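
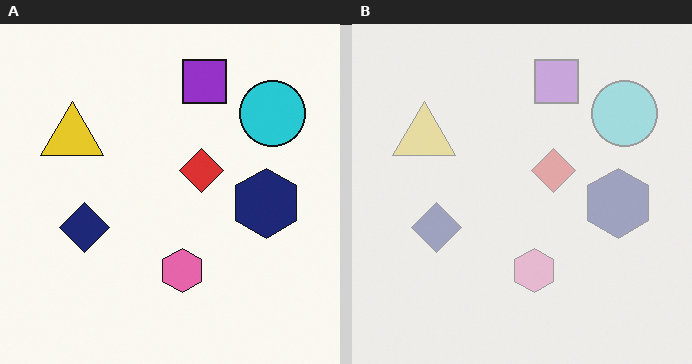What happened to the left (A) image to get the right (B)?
Given much lower contrast.

Tones are pushed toward mid-grey across the whole image — a global contrast change.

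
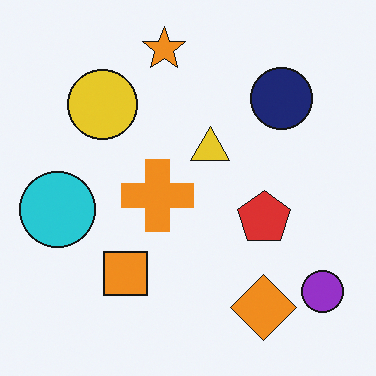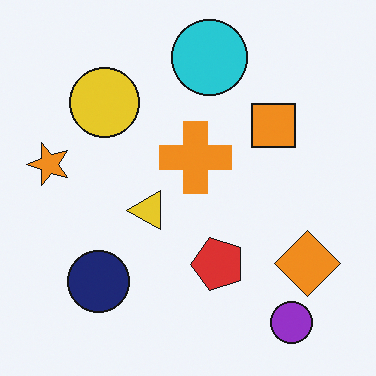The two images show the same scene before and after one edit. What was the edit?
Transposed (reflected across the top-left ↔ bottom-right diagonal).

Shapes have swapped their row and column positions — what was in the top-right is now in the bottom-left — a diagonal reflection.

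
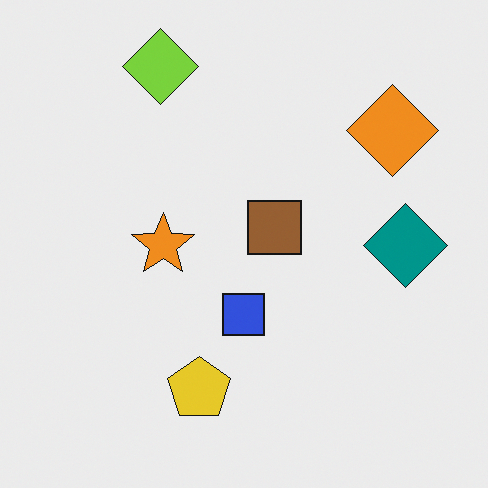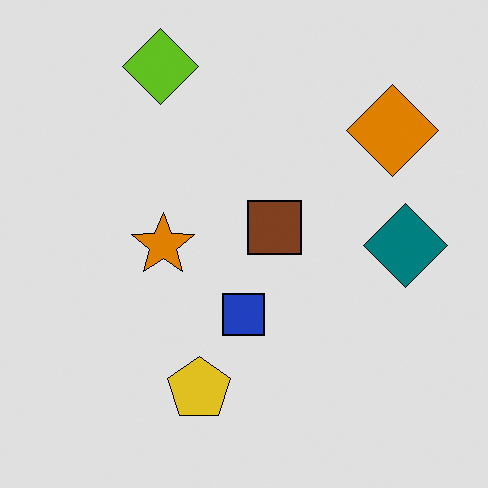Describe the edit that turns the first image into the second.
The image was moderately posterized.

Each flat color has snapped to a coarser quantized level — most visibly, the near-white background has dropped to a flat grey.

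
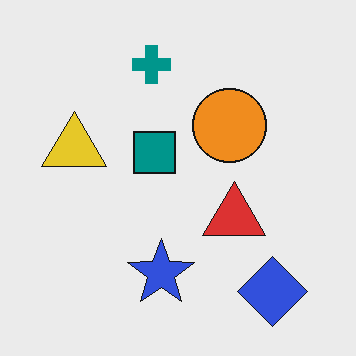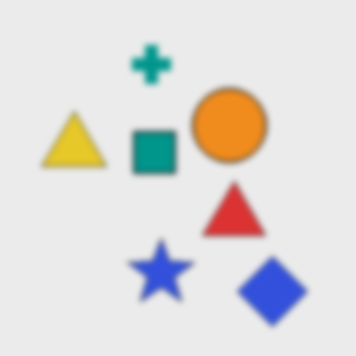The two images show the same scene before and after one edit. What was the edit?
The second image is the first moderately blurred.

Shape edges and outlines are uniformly softened across the whole image.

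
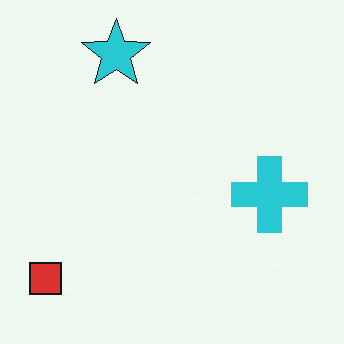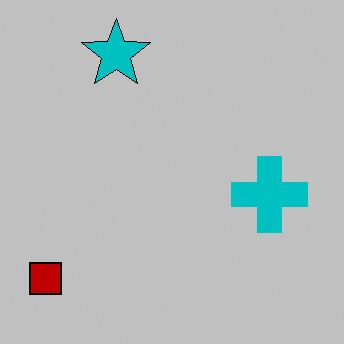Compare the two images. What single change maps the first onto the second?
Heavily posterized to just a handful of flat colors.

Each flat color has snapped to a coarser quantized level — most visibly, the near-white background has dropped to a flat grey.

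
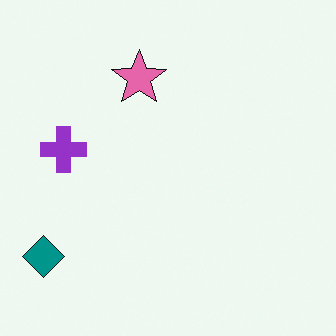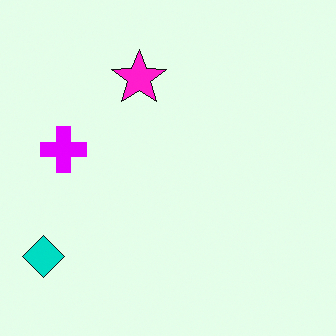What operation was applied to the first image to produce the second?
Heavily oversaturated.

All colors are more vivid — a global saturation change.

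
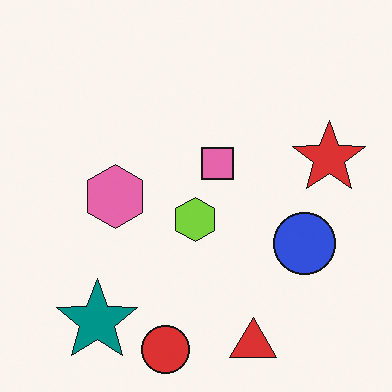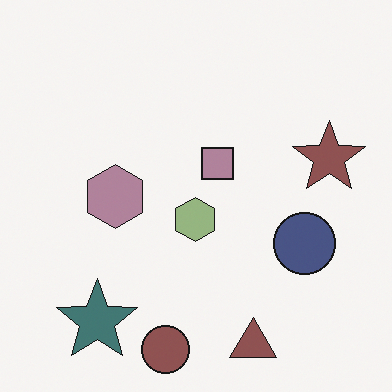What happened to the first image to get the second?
It was made much more muted (saturation change).

All colors are more muted and greyish — a global saturation change.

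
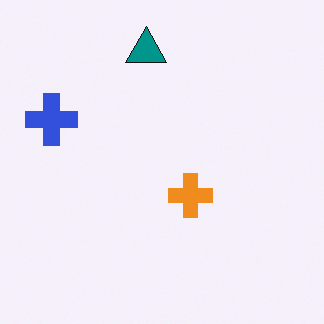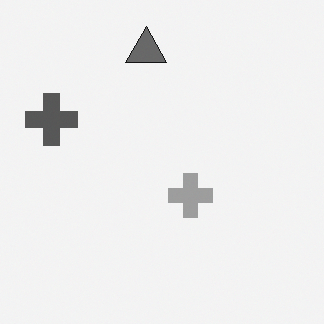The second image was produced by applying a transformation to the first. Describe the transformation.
Converted to grayscale.

All color is removed — every shape is now a shade of grey.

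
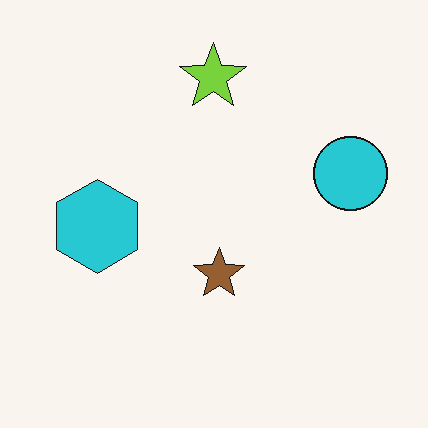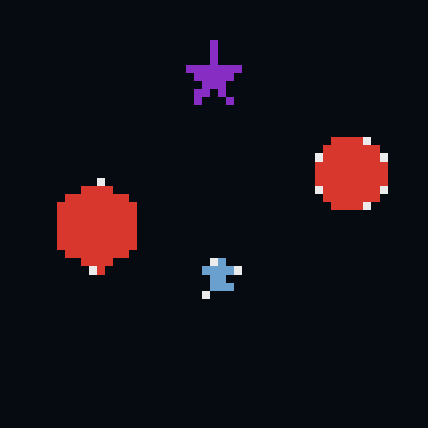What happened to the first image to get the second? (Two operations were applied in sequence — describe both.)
The image was color-inverted (negative), then pixelated into visible square blocks.

The light background has become dark and every shape's color is its complement — a photographic negative. Shapes are reduced to large square blocks; fine edges and outlines are lost — a downscale-then-upscale (mosaic) effect.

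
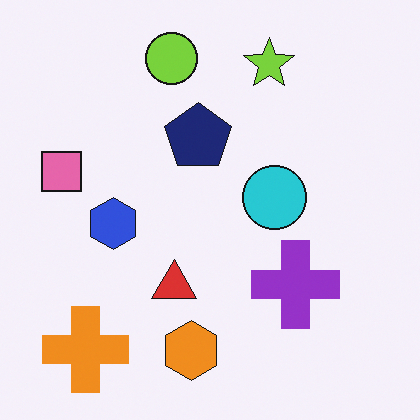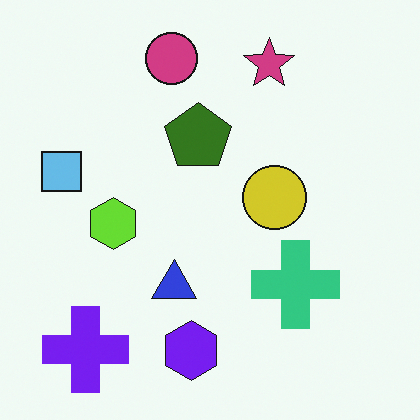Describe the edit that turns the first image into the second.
The image was hue-shifted by a large amount.

Every shape's color has rotated by the same amount around the hue wheel — a uniform hue shift.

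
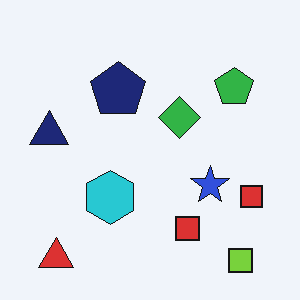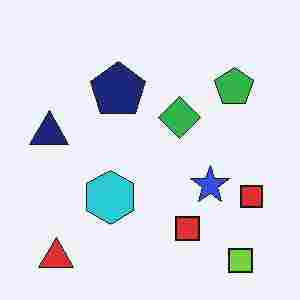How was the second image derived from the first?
The second image is the first degraded with heavy JPEG compression.

Blocky 8×8 compression artifacts appear around shape edges and the flat background shows ringing — characteristic JPEG degradation.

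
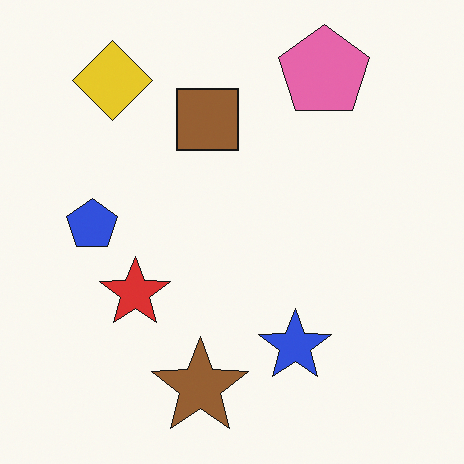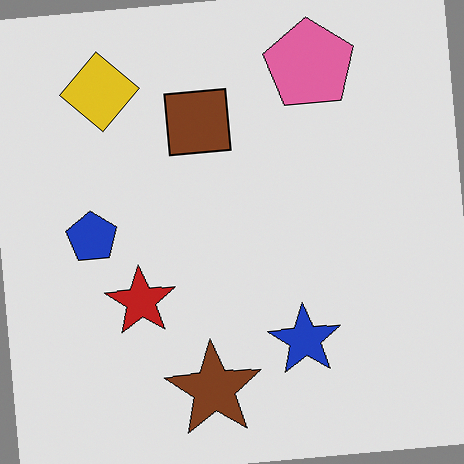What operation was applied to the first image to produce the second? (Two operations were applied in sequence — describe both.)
The transformation is: posterized to a reduced palette, then rotated counter-clockwise by a few degrees.

Each flat color has snapped to a coarser quantized level — most visibly, the near-white background has dropped to a flat grey. Every shape is tilted by the same angle and the image corners show triangular fill wedges — a whole-image rotation by a non-right angle.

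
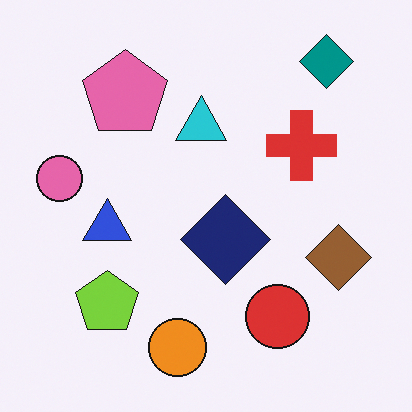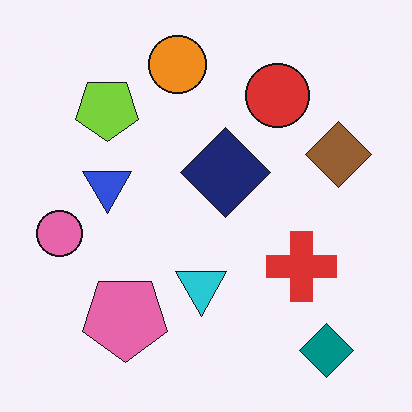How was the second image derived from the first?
The transformation is: flipped vertically (top ↔ bottom).

The teal diamond is in the top-right of the first image and the bottom-right of the second — shapes on opposite sides of the horizontal midline have swapped in a mirror flip.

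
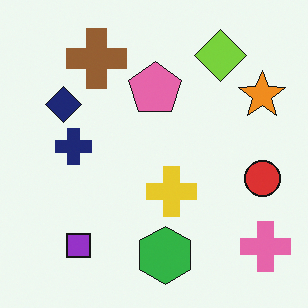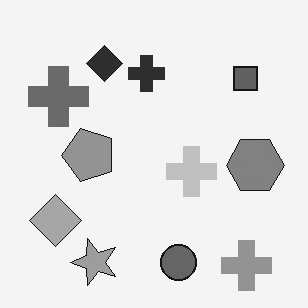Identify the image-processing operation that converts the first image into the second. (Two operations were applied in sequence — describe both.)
It was converted to grayscale, then transposed (reflected across the top-left ↔ bottom-right diagonal).

All color is removed — every shape is now a shade of grey. Shapes have swapped their row and column positions — what was in the top-right is now in the bottom-left — a diagonal reflection.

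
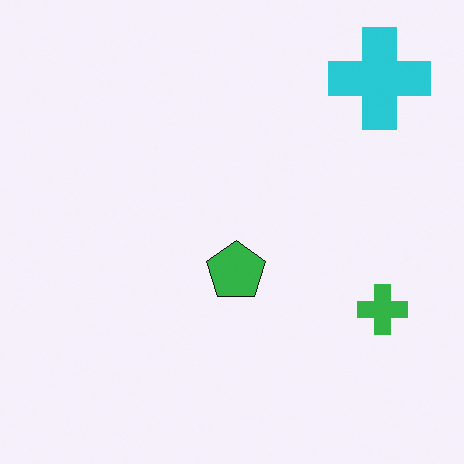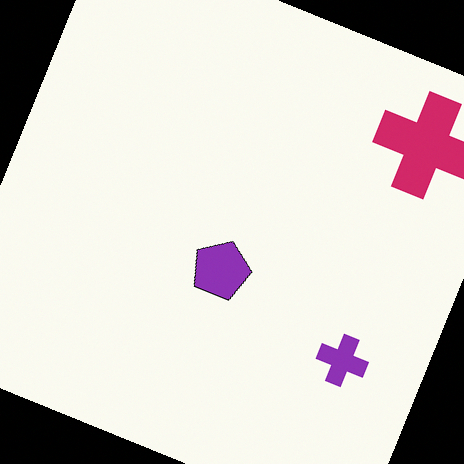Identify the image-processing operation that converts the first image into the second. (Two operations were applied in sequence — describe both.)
The second image is the first hue-shifted through roughly a third of the color wheel, then rotated clockwise by a clearly visible amount.

Every shape's color has rotated by the same amount around the hue wheel — a uniform hue shift. Every shape is tilted by the same angle and the image corners show triangular fill wedges — a whole-image rotation by a non-right angle.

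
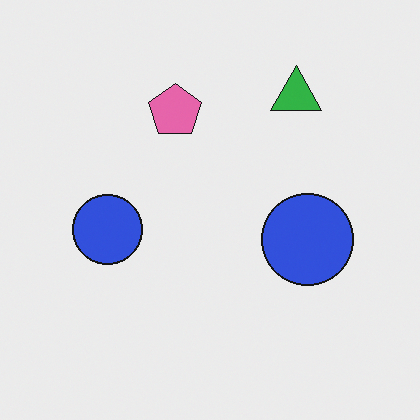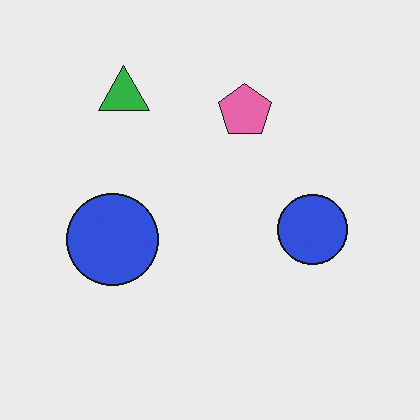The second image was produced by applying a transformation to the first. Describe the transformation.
Flipped horizontally (left ↔ right).

The green triangle is in the top-right of the first image and the top-left of the second — shapes on opposite sides of the vertical midline have swapped in a mirror flip.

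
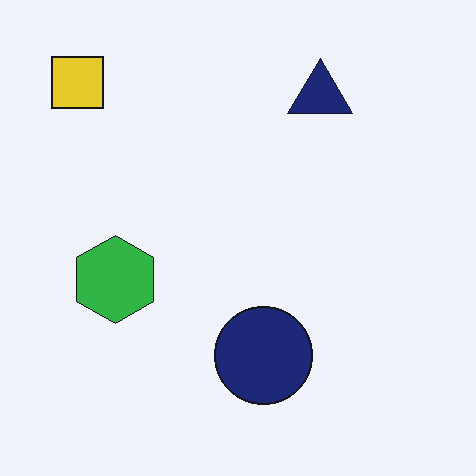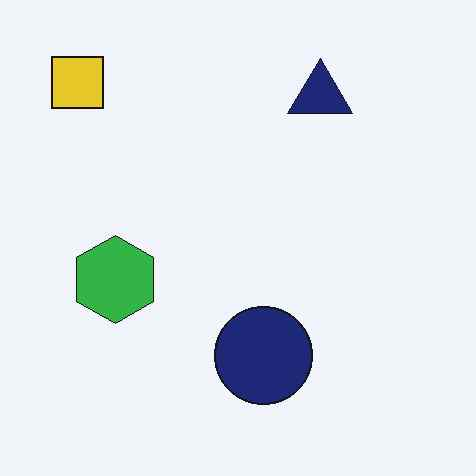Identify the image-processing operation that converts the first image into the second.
It was given moderate JPEG compression.

Blocky 8×8 compression artifacts appear around shape edges and the flat background shows ringing — characteristic JPEG degradation.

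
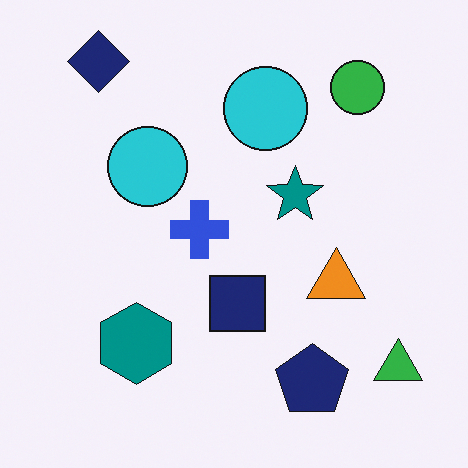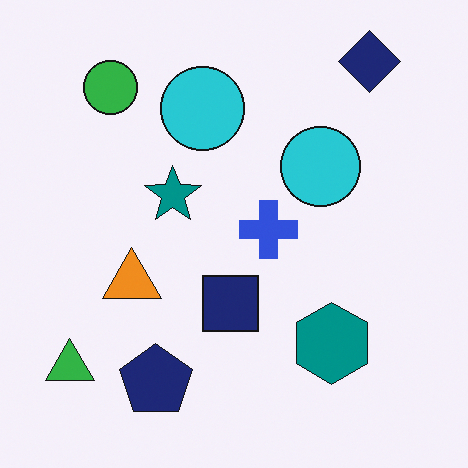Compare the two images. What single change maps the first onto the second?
The second image is the first flipped horizontally (left ↔ right).

The green triangle is in the bottom-right of the first image and the bottom-left of the second — shapes on opposite sides of the vertical midline have swapped in a mirror flip.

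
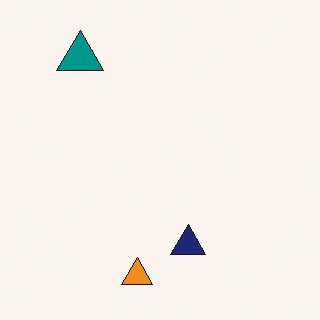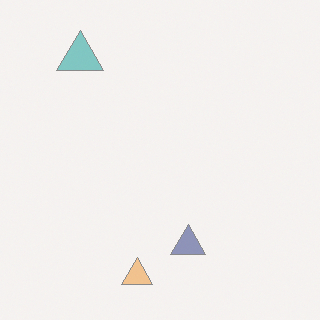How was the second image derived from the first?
This is the original image given much lower contrast.

Tones are pushed toward mid-grey across the whole image — a global contrast change.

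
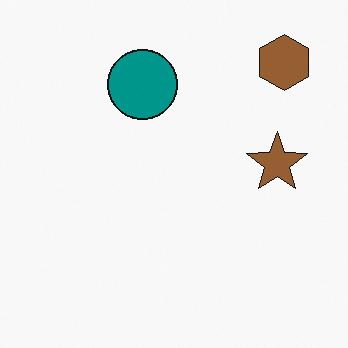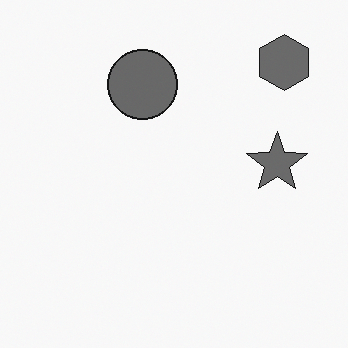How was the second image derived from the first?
It was converted to grayscale.

All color is removed — every shape is now a shade of grey.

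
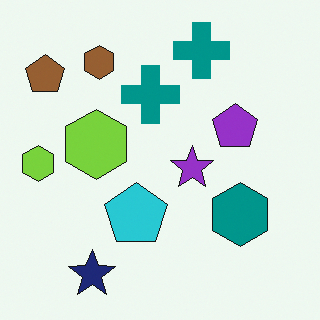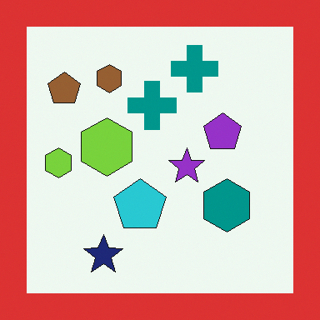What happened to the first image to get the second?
The second image is the first framed with a red border.

A solid red frame runs around the edge of the second image, with the content slightly shrunk inside it.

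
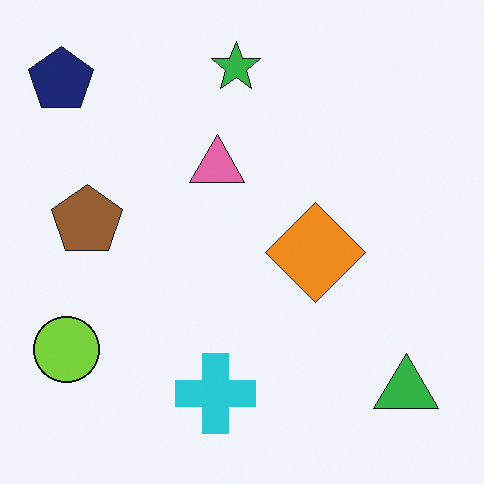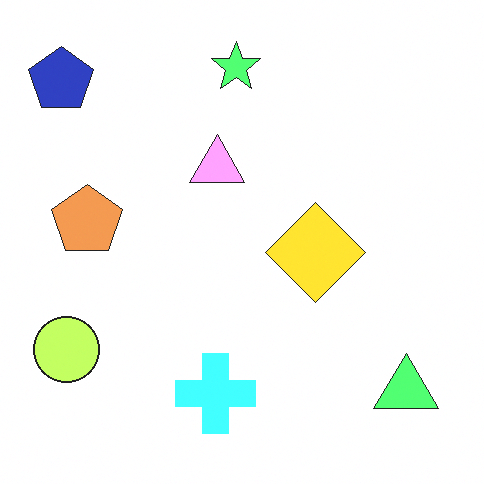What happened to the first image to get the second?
The transformation is: substantially brightened.

Every pixel — background and shapes alike — is uniformly brightened.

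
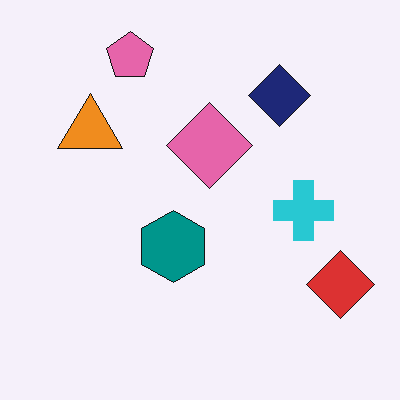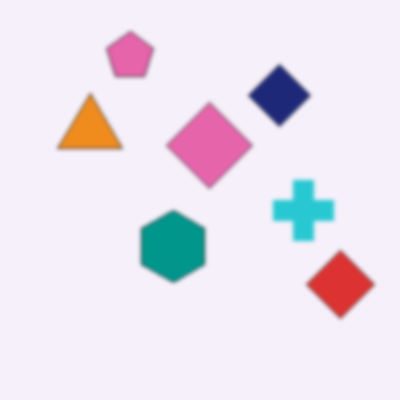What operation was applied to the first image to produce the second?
The second image is the first slightly softened.

Shape edges and outlines are uniformly softened across the whole image.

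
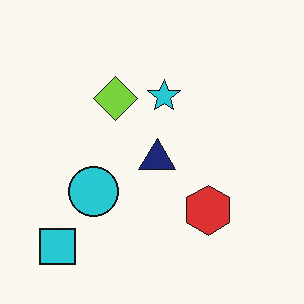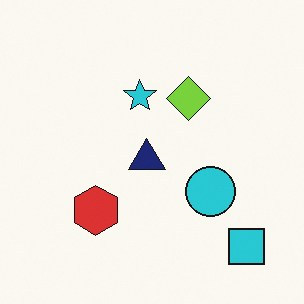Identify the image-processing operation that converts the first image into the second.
This is the original image flipped horizontally (left ↔ right).

The cyan square is in the bottom-left of the first image and the bottom-right of the second — shapes on opposite sides of the vertical midline have swapped in a mirror flip.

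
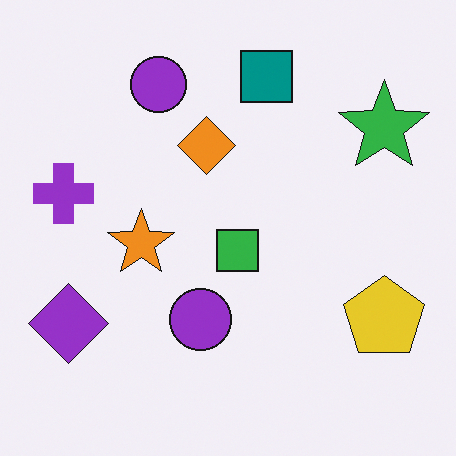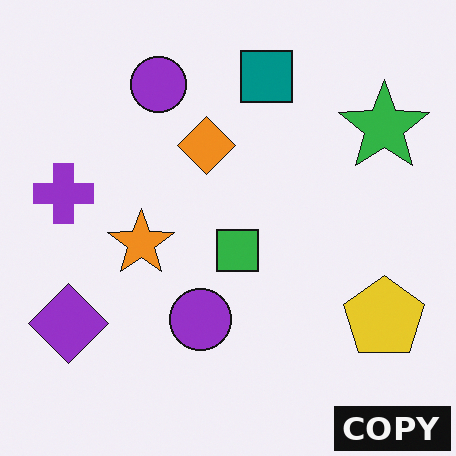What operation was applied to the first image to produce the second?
The transformation is: watermarked with the text "COPY" in the lower-right corner.

A dark label reading "COPY" appears in the lower-right corner.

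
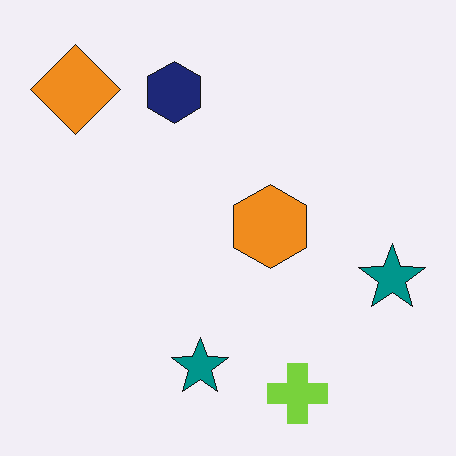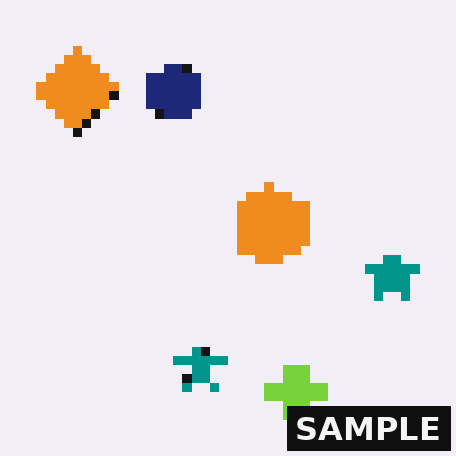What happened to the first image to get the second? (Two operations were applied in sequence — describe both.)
Heavily pixelated into large blocks, then watermarked with the text "SAMPLE" in the lower-right corner.

Shapes are reduced to large square blocks; fine edges and outlines are lost — a downscale-then-upscale (mosaic) effect. A dark label reading "SAMPLE" appears in the lower-right corner.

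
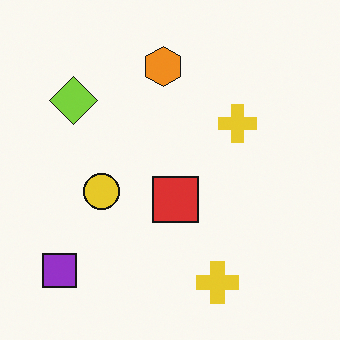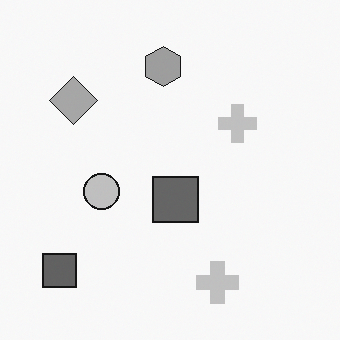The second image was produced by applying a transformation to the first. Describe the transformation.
The image was converted to grayscale.

All color is removed — every shape is now a shade of grey.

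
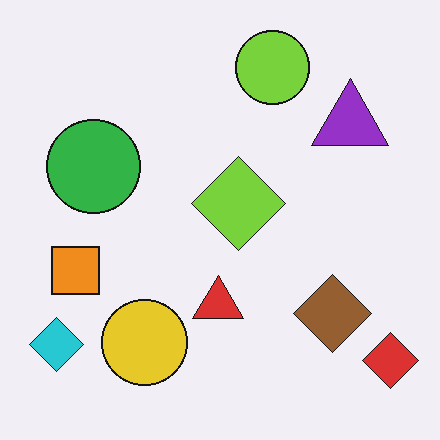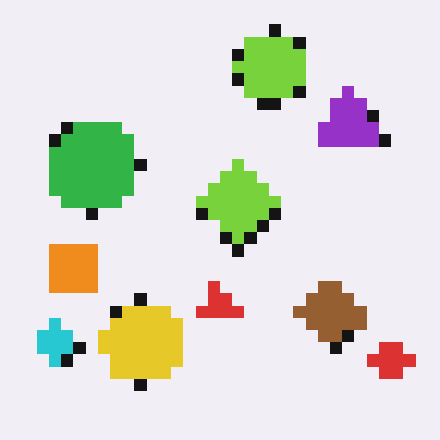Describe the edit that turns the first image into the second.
The image was heavily pixelated into large blocks.

Shapes are reduced to large square blocks; fine edges and outlines are lost — a downscale-then-upscale (mosaic) effect.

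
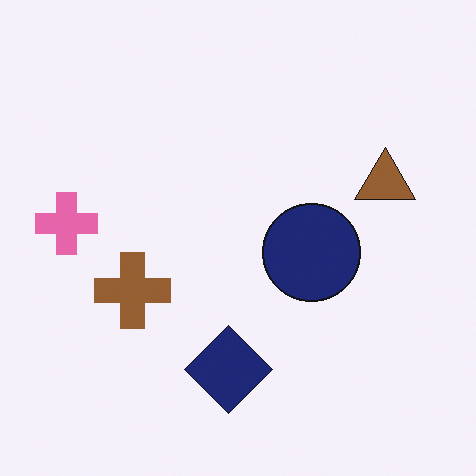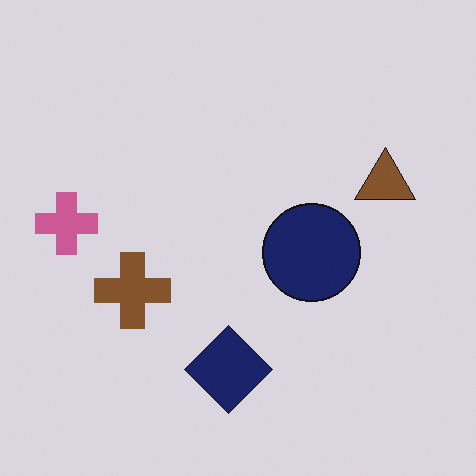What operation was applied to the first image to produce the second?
Darkened a little.

Every pixel — background and shapes alike — is uniformly darkened.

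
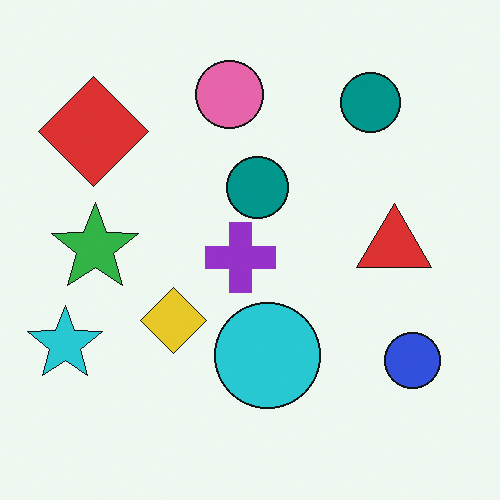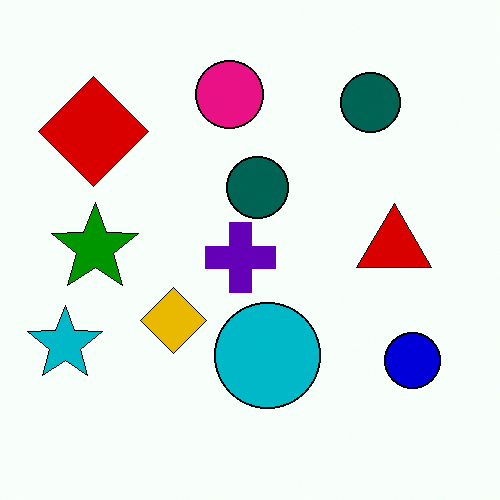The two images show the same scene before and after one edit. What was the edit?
The transformation is: given much higher contrast.

Tones are pushed away from mid-grey across the whole image — a global contrast change.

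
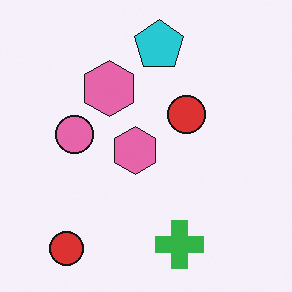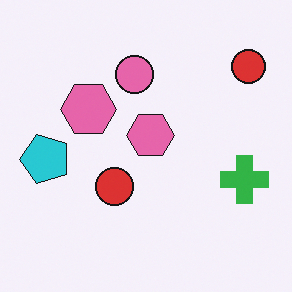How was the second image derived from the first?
The image was transposed (reflected across the top-left ↔ bottom-right diagonal).

Shapes have swapped their row and column positions — what was in the top-right is now in the bottom-left — a diagonal reflection.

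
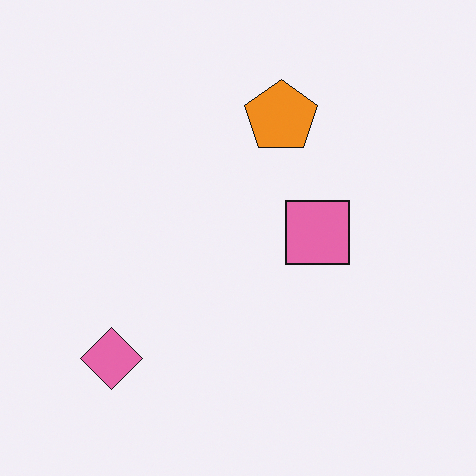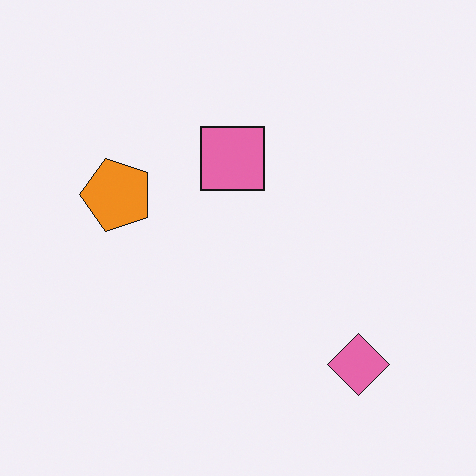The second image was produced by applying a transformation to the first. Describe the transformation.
The second image is the first rotated 90° counter-clockwise.

The pink diamond sits in the bottom-left of the first image and the bottom-right of the second — consistent with a whole-image 90° counter-clockwise rotation.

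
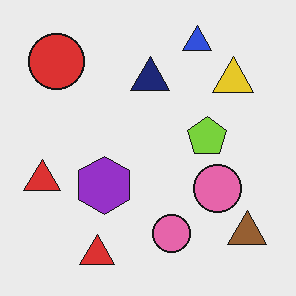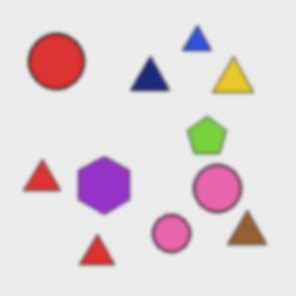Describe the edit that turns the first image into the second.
The transformation is: given a subtle gaussian blur.

Shape edges and outlines are uniformly softened across the whole image.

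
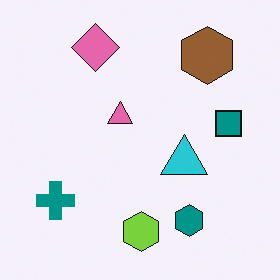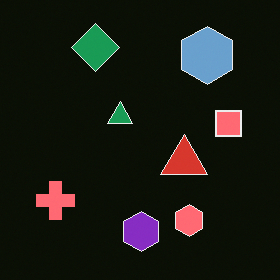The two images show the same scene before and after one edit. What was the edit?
The second image is the first color-inverted (negative).

The light background has become dark and every shape's color is its complement — a photographic negative.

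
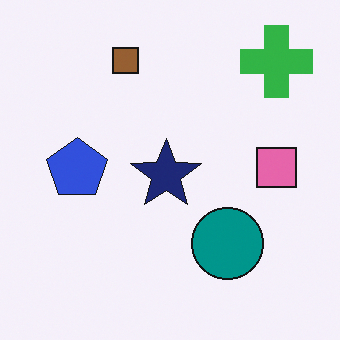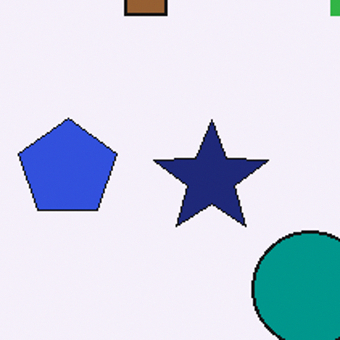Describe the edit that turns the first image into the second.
The transformation is: cropped slightly and scaled back up.

The visible shapes are larger and the field of view is narrower; shapes near the original edges may be partly or wholly outside the frame — a crop-and-rescale.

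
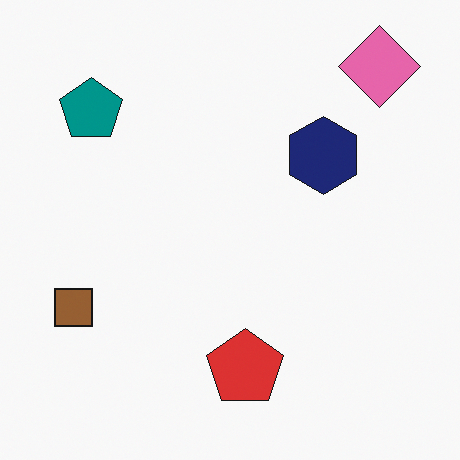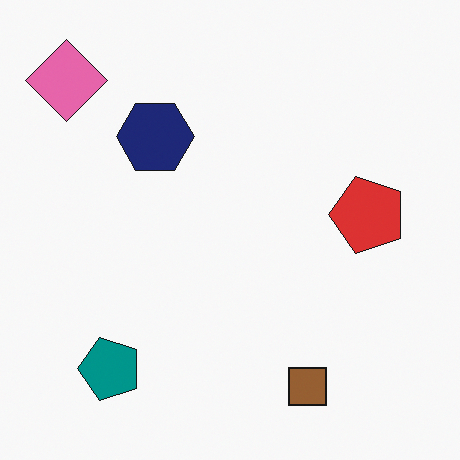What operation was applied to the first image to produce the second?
The transformation is: rotated 90° counter-clockwise.

The pink diamond sits in the top-right of the first image and the top-left of the second — consistent with a whole-image 90° counter-clockwise rotation.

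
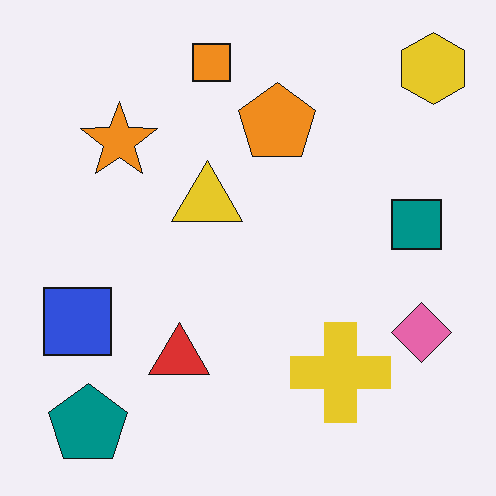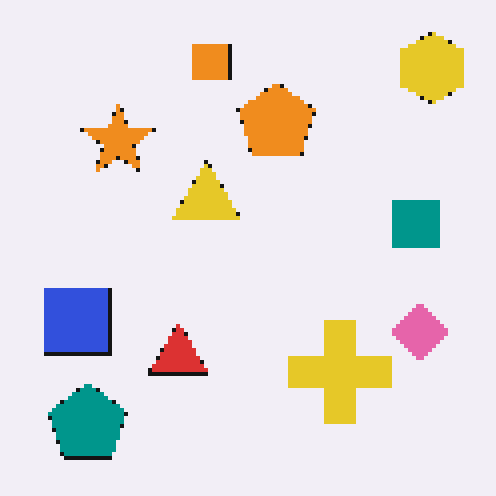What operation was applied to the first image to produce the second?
The transformation is: lightly pixelated (a mild mosaic effect).

Shapes are reduced to large square blocks; fine edges and outlines are lost — a downscale-then-upscale (mosaic) effect.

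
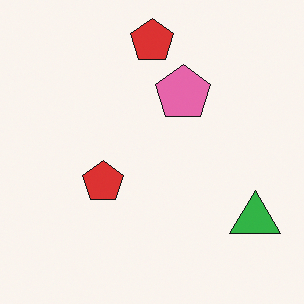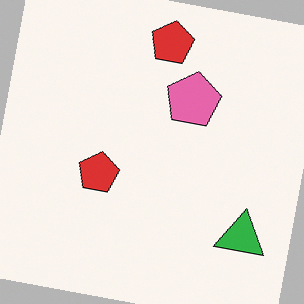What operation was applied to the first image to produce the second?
The image was rotated clockwise by a slight angle.

Every shape is tilted by the same angle and the image corners show triangular fill wedges — a whole-image rotation by a non-right angle.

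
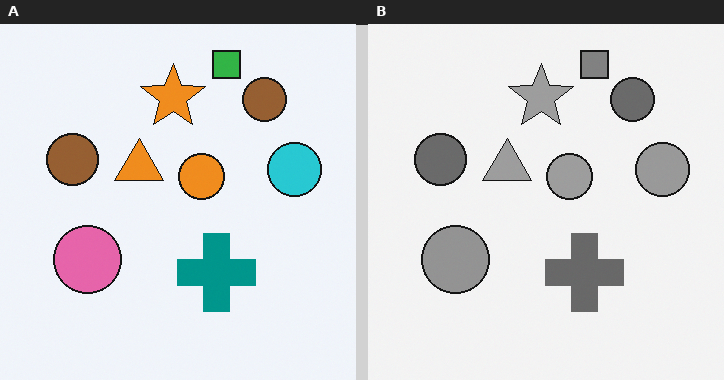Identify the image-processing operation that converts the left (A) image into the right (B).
This is the original image converted to grayscale.

All color is removed — every shape is now a shade of grey.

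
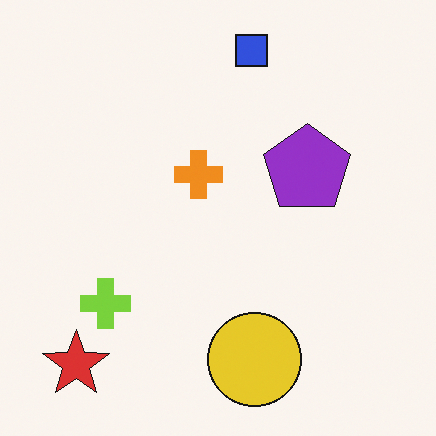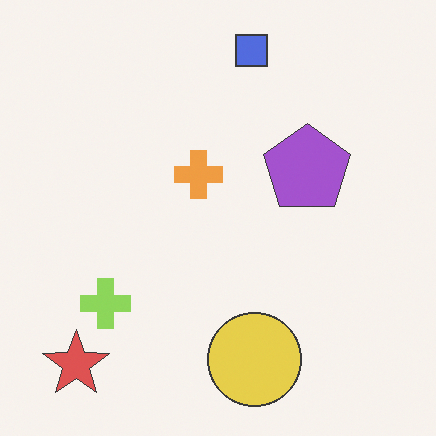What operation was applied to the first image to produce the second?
This is the original image given slightly reduced contrast.

Tones are pushed toward mid-grey across the whole image — a global contrast change.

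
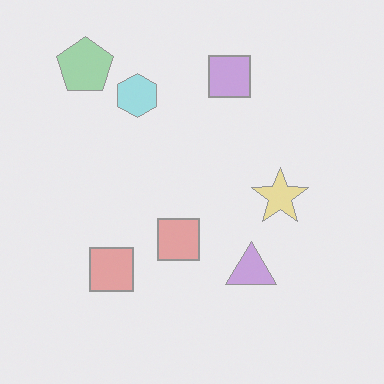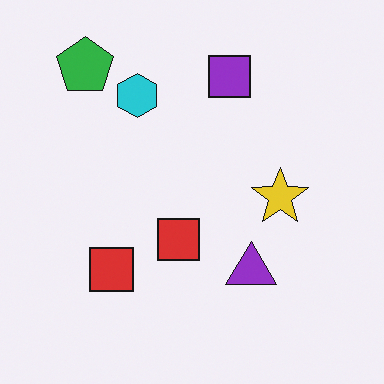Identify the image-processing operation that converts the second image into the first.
The image was washed out (contrast reduced).

Tones are pushed toward mid-grey across the whole image — a global contrast change.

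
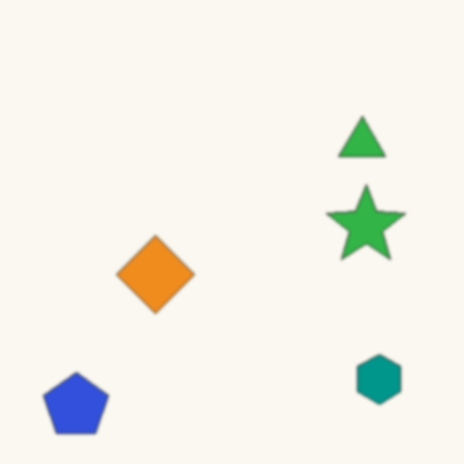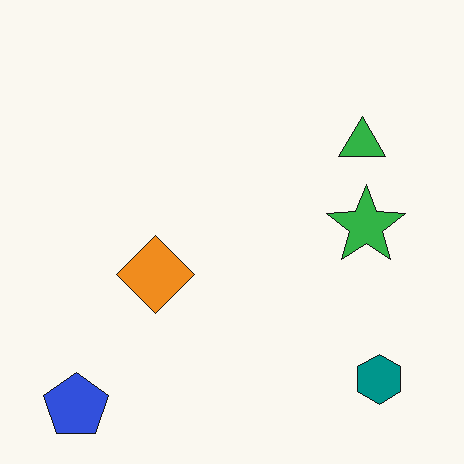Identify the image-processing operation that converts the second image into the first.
Given a subtle gaussian blur.

Shape edges and outlines are uniformly softened across the whole image.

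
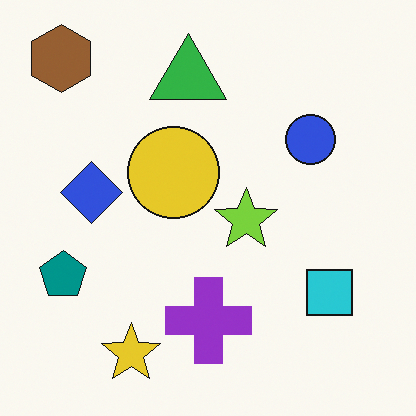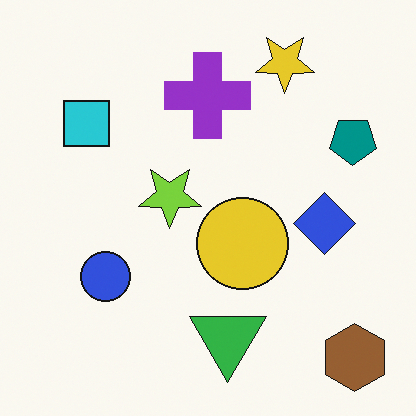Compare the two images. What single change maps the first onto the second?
The second image is the first rotated 180°.

The brown hexagon sits in the top-left of the first image and the bottom-right of the second — consistent with a whole-image 180° rotation.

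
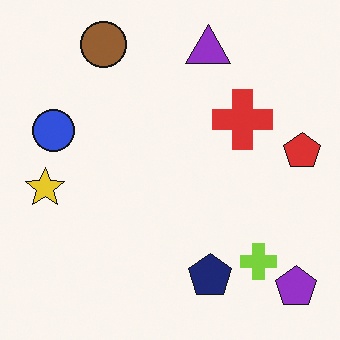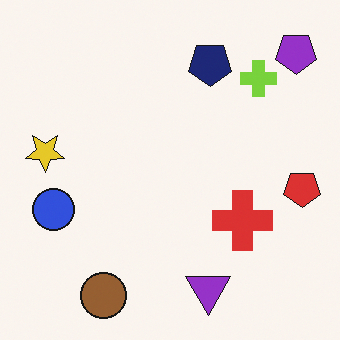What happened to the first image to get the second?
The second image is the first flipped vertically (top ↔ bottom).

The brown circle is in the top-left of the first image and the bottom-left of the second — shapes on opposite sides of the horizontal midline have swapped in a mirror flip.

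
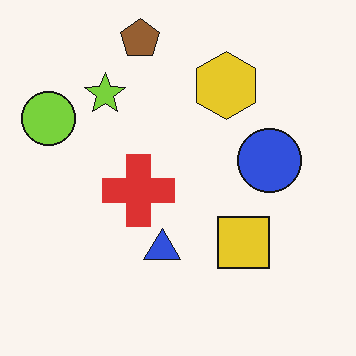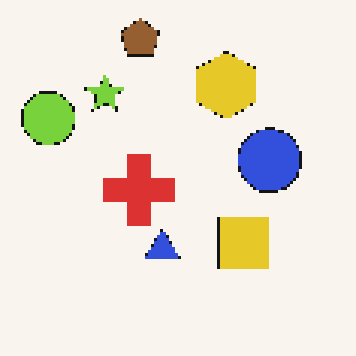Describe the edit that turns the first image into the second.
It was lightly pixelated (a mild mosaic effect).

Shapes are reduced to large square blocks; fine edges and outlines are lost — a downscale-then-upscale (mosaic) effect.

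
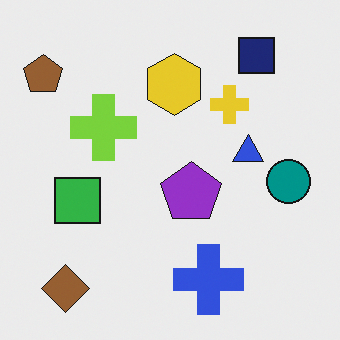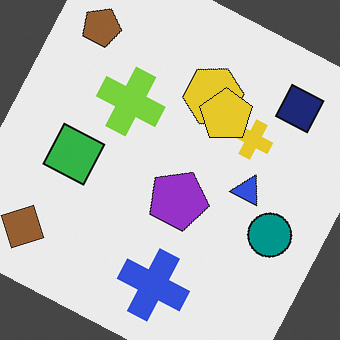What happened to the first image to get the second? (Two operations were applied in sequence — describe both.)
The transformation is: rotated clockwise by a clearly visible amount, then overlaid with an additional yellow pentagon.

Every shape is tilted by the same angle and the image corners show triangular fill wedges — a whole-image rotation by a non-right angle. A yellow pentagon appears in the second image that is absent from the first.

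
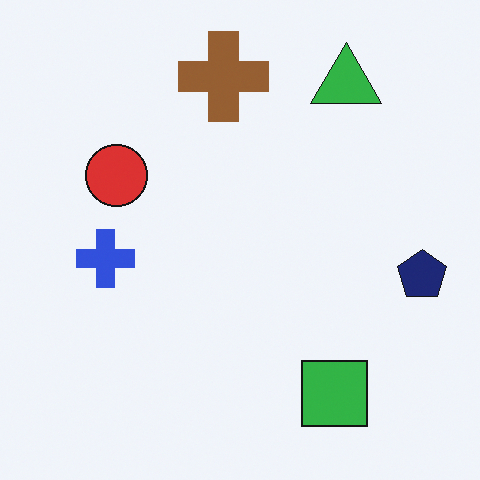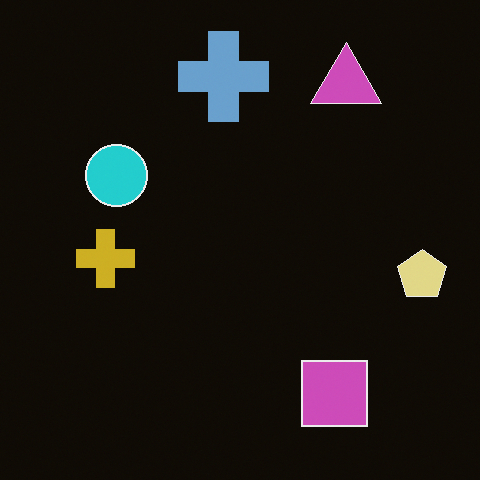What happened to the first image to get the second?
The second image is the first color-inverted (negative).

The light background has become dark and every shape's color is its complement — a photographic negative.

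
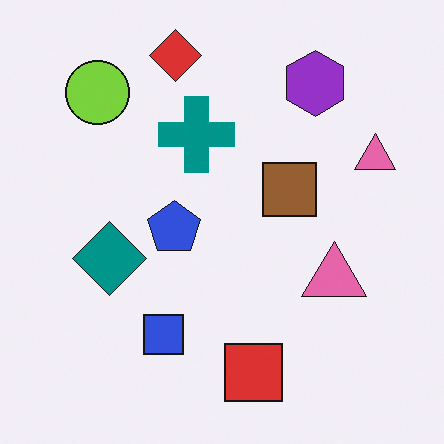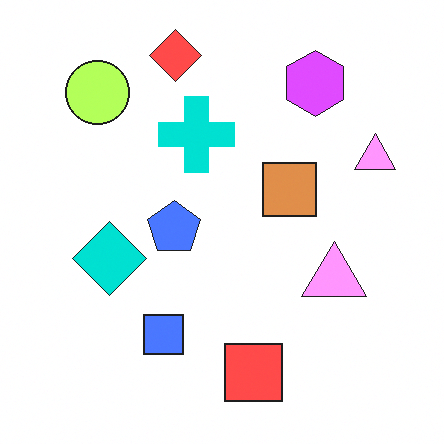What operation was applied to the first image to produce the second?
The transformation is: substantially brightened.

Every pixel — background and shapes alike — is uniformly brightened.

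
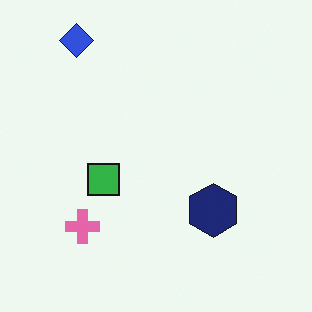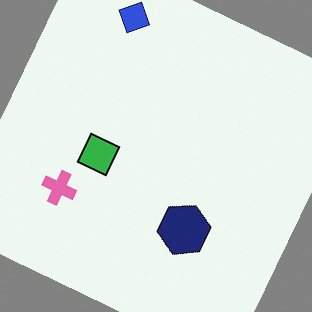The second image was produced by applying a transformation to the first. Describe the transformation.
It was rotated clockwise by a moderate amount.

Every shape is tilted by the same angle and the image corners show triangular fill wedges — a whole-image rotation by a non-right angle.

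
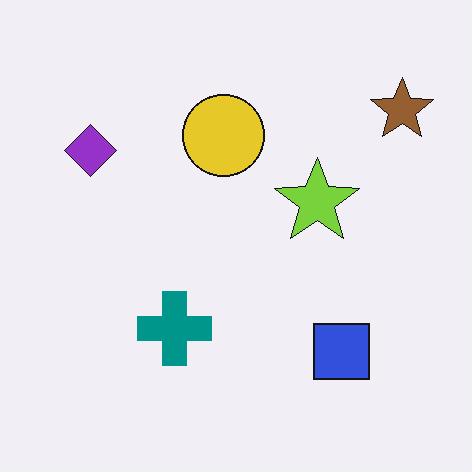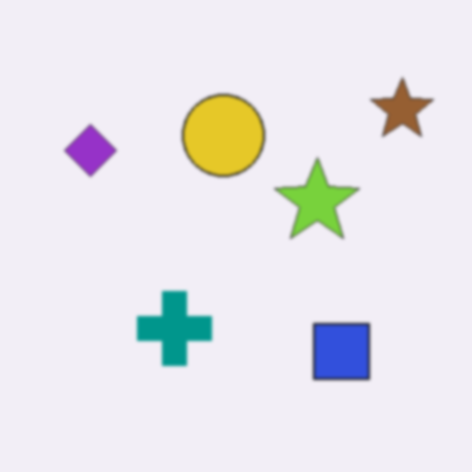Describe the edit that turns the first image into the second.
Slightly softened.

Shape edges and outlines are uniformly softened across the whole image.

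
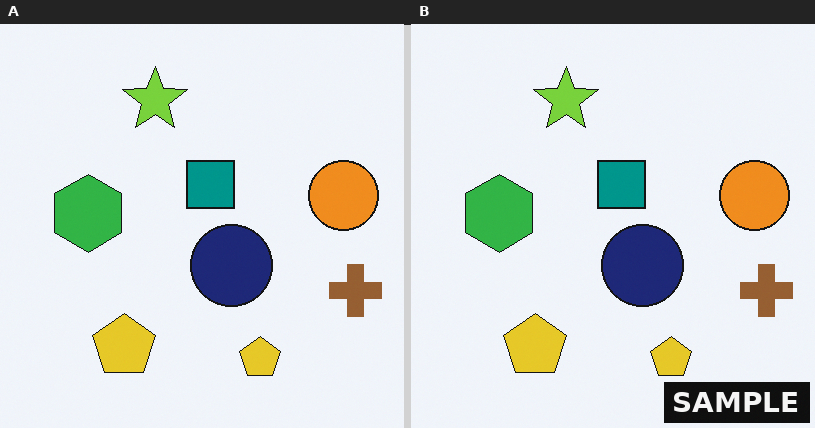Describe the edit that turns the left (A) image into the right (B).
The transformation is: watermarked with the text "SAMPLE" in the lower-right corner.

A dark label reading "SAMPLE" appears in the lower-right corner.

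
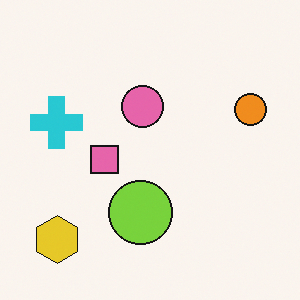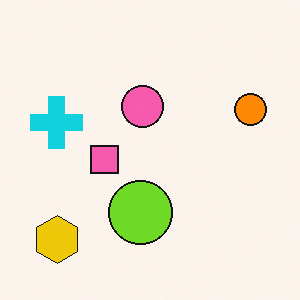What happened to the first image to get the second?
The second image is the first slightly oversaturated.

All colors are more vivid — a global saturation change.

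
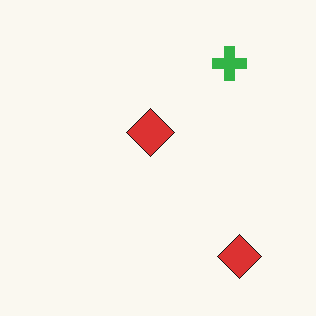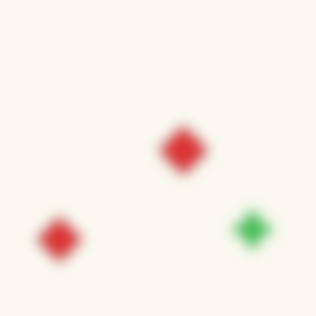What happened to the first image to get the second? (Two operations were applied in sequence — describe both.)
The transformation is: heavily blurred, then rotated 90° clockwise.

Shape edges and outlines are uniformly softened across the whole image. The green cross sits in the top-right of the first image and the bottom-right of the second — consistent with a whole-image 90° clockwise rotation.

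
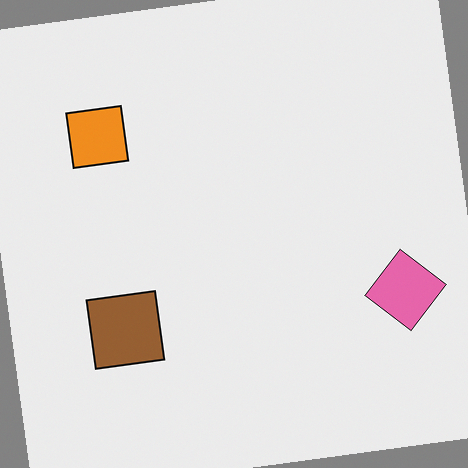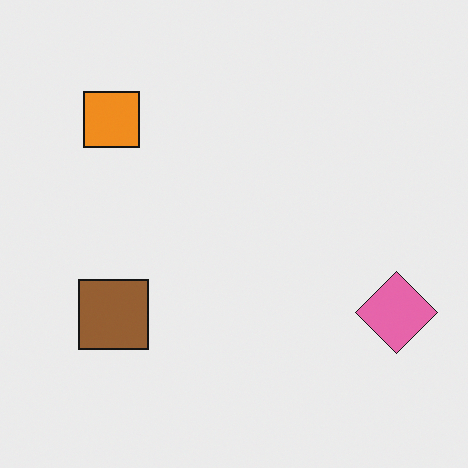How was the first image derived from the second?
Rotated counter-clockwise by a few degrees.

Every shape is tilted by the same angle and the image corners show triangular fill wedges — a whole-image rotation by a non-right angle.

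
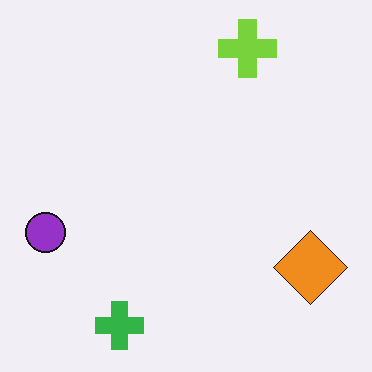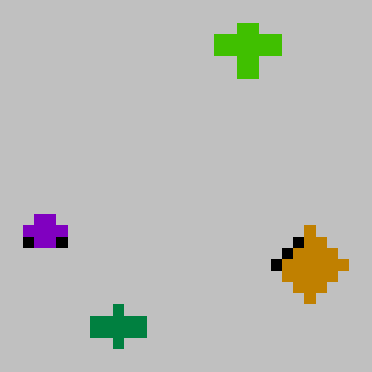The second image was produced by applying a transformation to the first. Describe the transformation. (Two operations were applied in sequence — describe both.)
The transformation is: heavily pixelated into large blocks, then heavily posterized to just a handful of flat colors.

Shapes are reduced to large square blocks; fine edges and outlines are lost — a downscale-then-upscale (mosaic) effect. Each flat color has snapped to a coarser quantized level — most visibly, the near-white background has dropped to a flat grey.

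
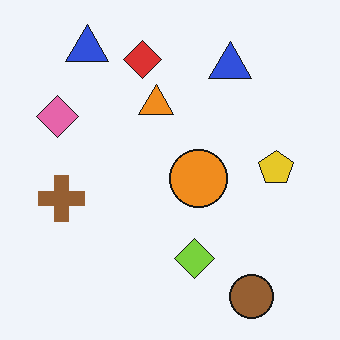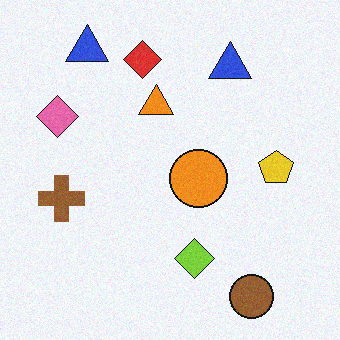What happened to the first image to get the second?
The image was degraded with light additive noise.

Random speckle covers the whole image, including the flat background.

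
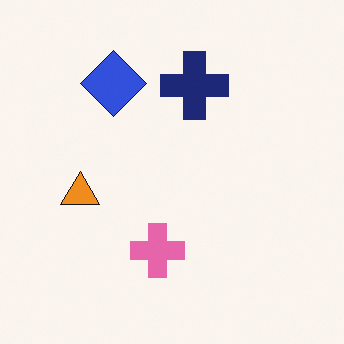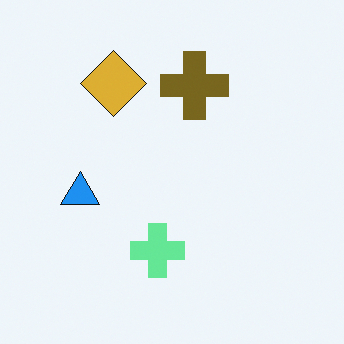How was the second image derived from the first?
The image was hue-shifted through roughly half the color wheel.

Every shape's color has rotated by the same amount around the hue wheel — a uniform hue shift.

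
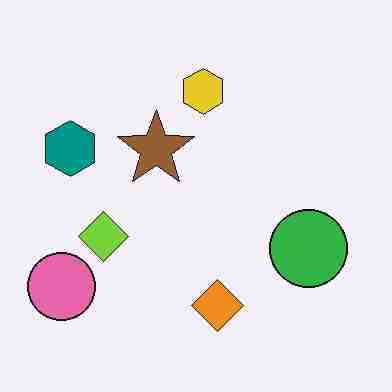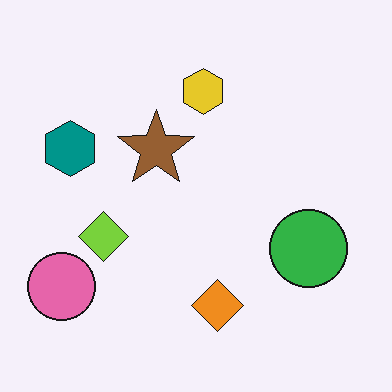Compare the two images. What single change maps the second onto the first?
The first image is the second heavily JPEG-compressed with obvious blocking artifacts.

Blocky 8×8 compression artifacts appear around shape edges and the flat background shows ringing — characteristic JPEG degradation.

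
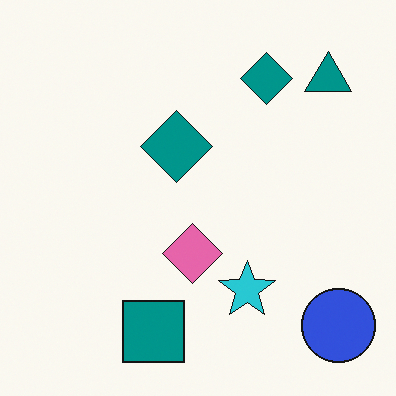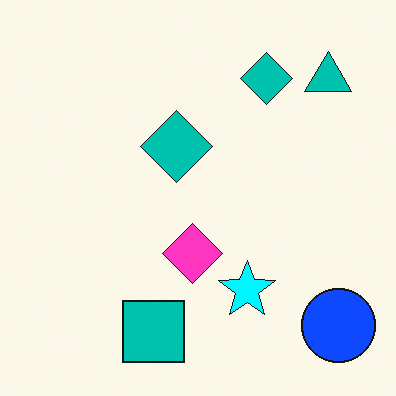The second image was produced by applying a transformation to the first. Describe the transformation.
Heavily oversaturated.

All colors are more vivid — a global saturation change.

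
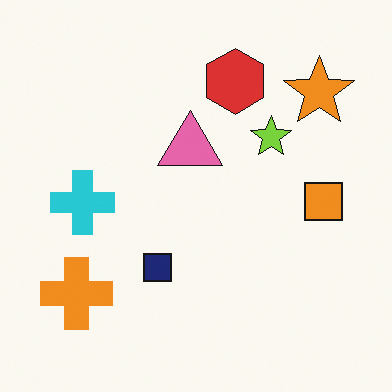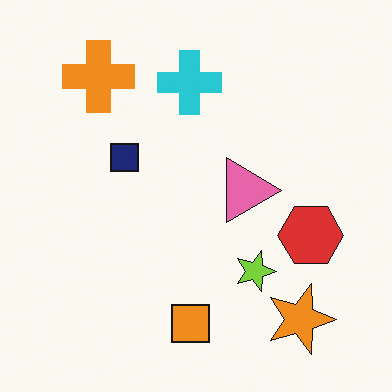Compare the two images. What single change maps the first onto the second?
This is the original image rotated 90° clockwise.

The orange star sits in the top-right of the first image and the bottom-right of the second — consistent with a whole-image 90° clockwise rotation.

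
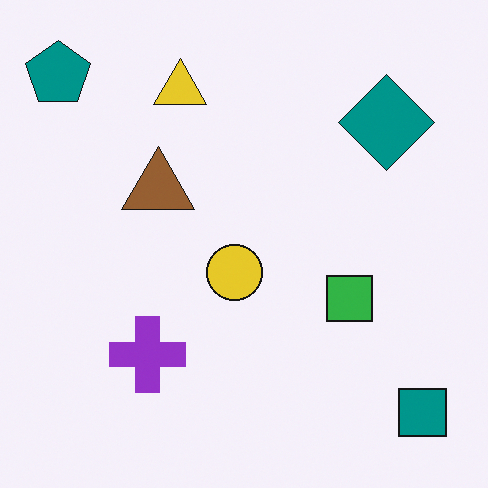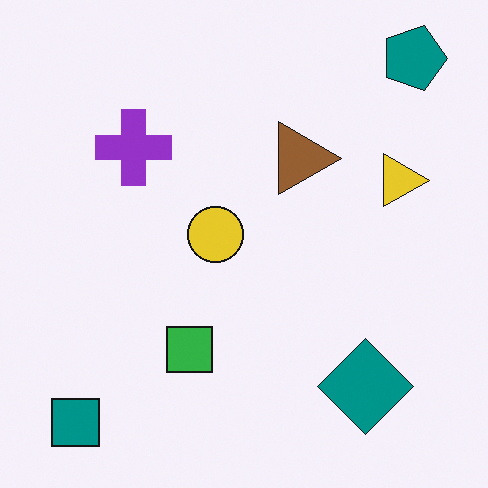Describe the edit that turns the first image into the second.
It was rotated 90° clockwise.

The teal pentagon sits in the top-left of the first image and the top-right of the second — consistent with a whole-image 90° clockwise rotation.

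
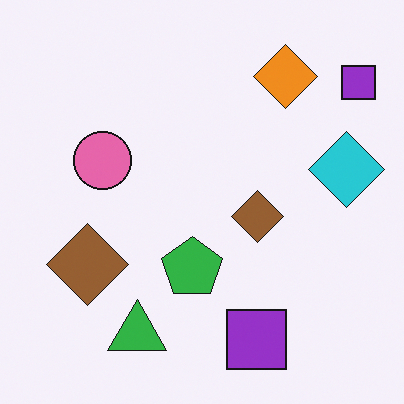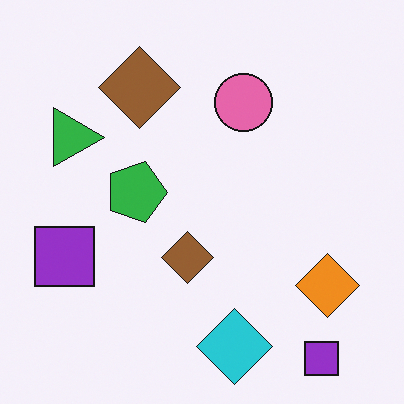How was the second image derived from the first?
The second image is the first rotated 90° clockwise.

The orange diamond sits in the top-right of the first image and the bottom-right of the second — consistent with a whole-image 90° clockwise rotation.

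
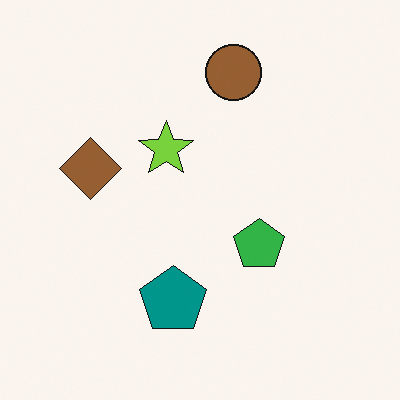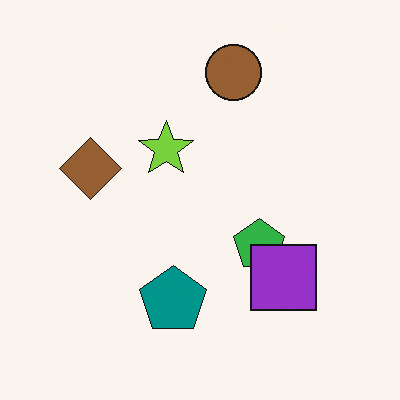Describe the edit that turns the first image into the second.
The transformation is: overlaid with an additional purple square.

A purple square appears in the second image that is absent from the first.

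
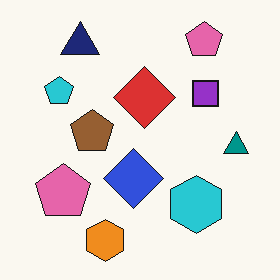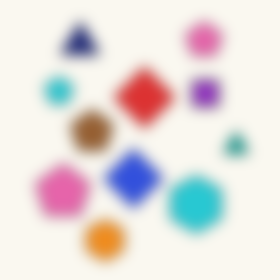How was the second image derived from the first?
The second image is the first heavily blurred.

Shape edges and outlines are uniformly softened across the whole image.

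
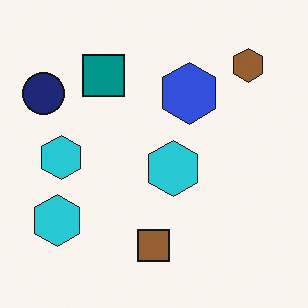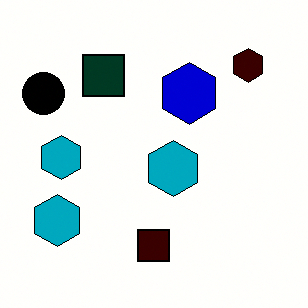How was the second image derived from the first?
This is the original image boosted in contrast.

Tones are pushed away from mid-grey across the whole image — a global contrast change.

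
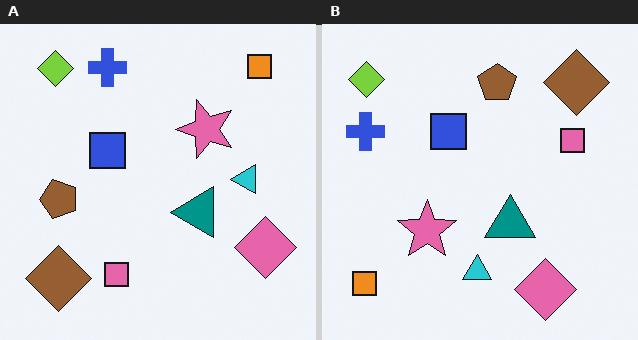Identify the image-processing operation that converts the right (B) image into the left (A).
The left (A) image is the right (B) transposed (reflected across the top-left ↔ bottom-right diagonal).

Shapes have swapped their row and column positions — what was in the top-right is now in the bottom-left — a diagonal reflection.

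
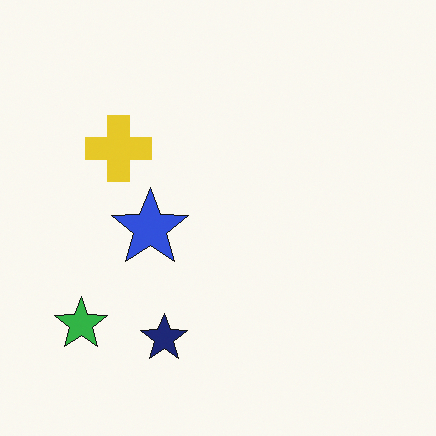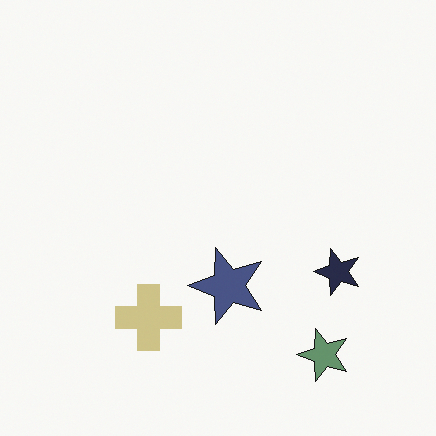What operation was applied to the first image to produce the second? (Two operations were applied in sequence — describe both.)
The image was made much more muted (saturation change), then rotated 90° counter-clockwise.

All colors are more muted and greyish — a global saturation change. The green star sits in the bottom-left of the first image and the bottom-right of the second — consistent with a whole-image 90° counter-clockwise rotation.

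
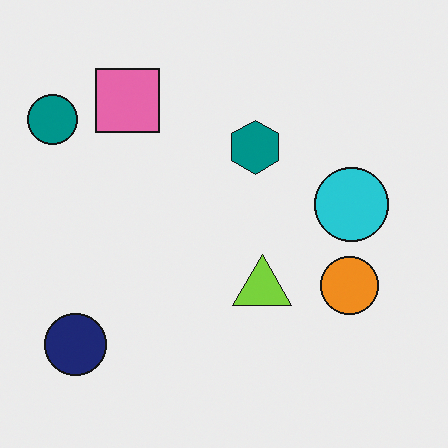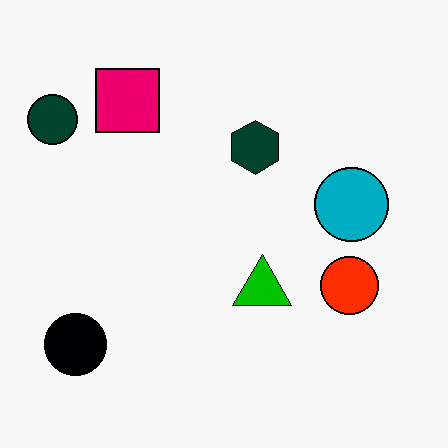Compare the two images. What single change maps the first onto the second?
This is the original image given much higher contrast.

Tones are pushed away from mid-grey across the whole image — a global contrast change.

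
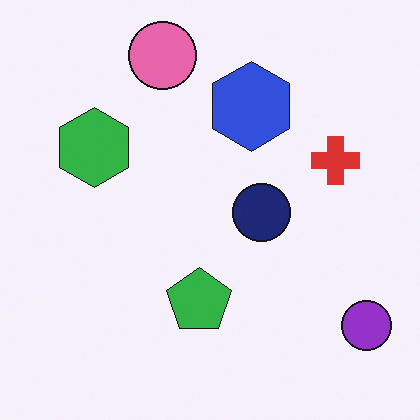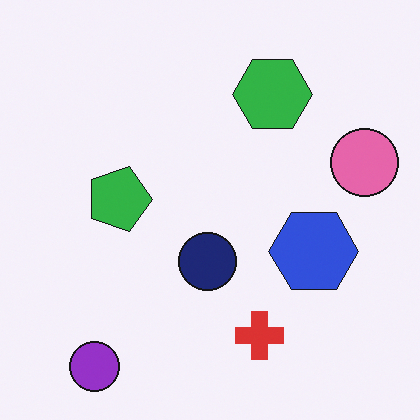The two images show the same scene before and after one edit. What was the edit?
The second image is the first rotated 90° clockwise.

The purple circle sits in the bottom-right of the first image and the bottom-left of the second — consistent with a whole-image 90° clockwise rotation.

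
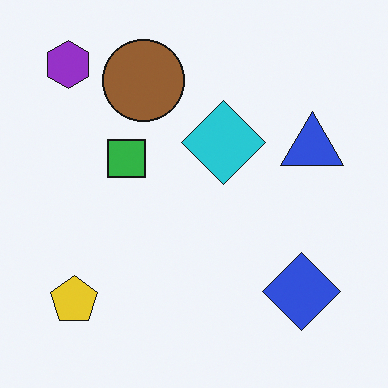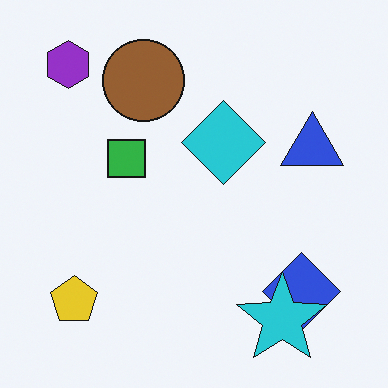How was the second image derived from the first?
It was overlaid with an additional cyan star.

A cyan star appears in the second image that is absent from the first.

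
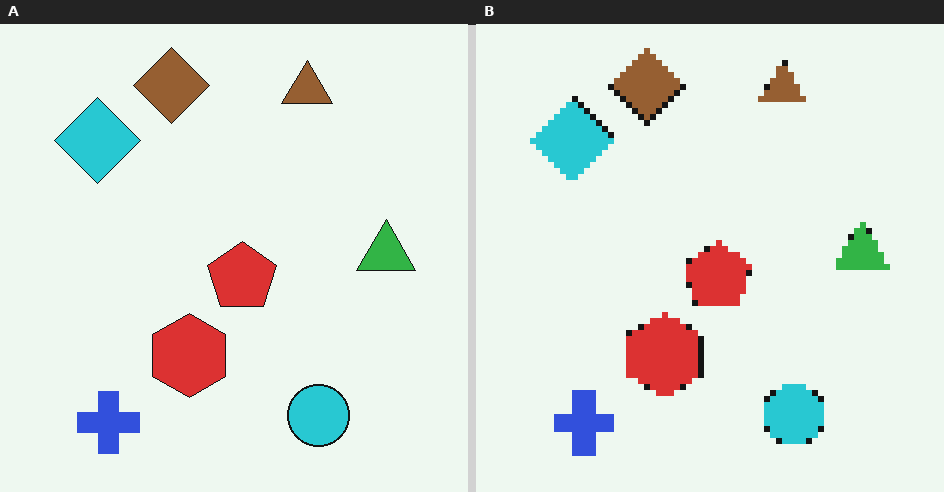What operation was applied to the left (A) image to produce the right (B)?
Moderately pixelated.

Shapes are reduced to large square blocks; fine edges and outlines are lost — a downscale-then-upscale (mosaic) effect.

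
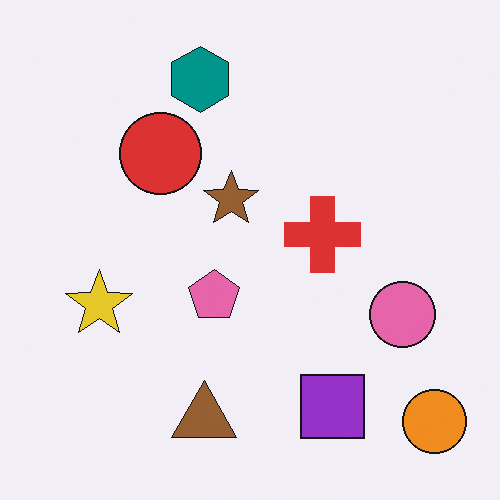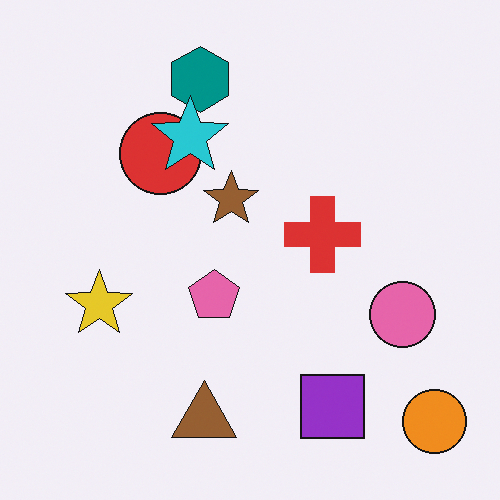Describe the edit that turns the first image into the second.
The image was overlaid with an additional cyan star.

A cyan star appears in the second image that is absent from the first.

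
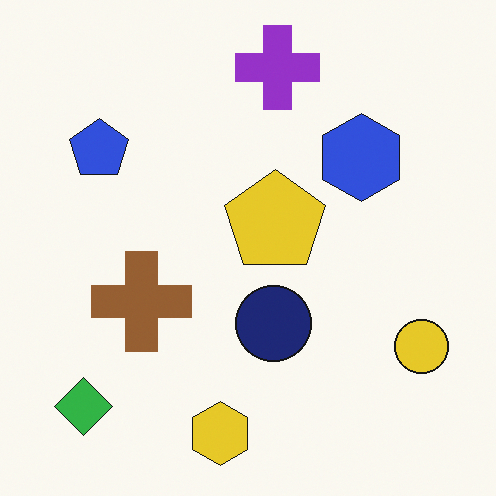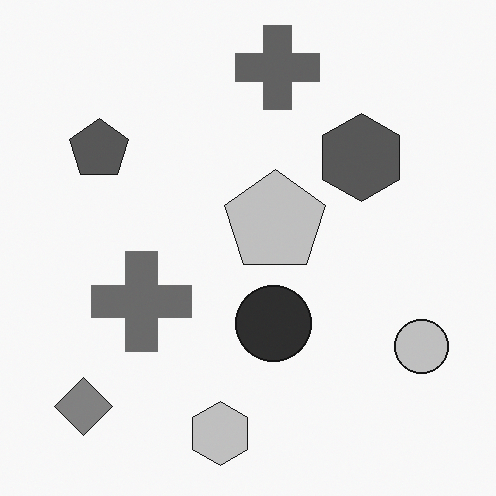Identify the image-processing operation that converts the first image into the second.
The transformation is: converted to grayscale.

All color is removed — every shape is now a shade of grey.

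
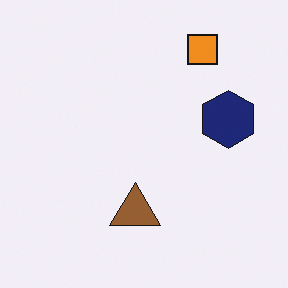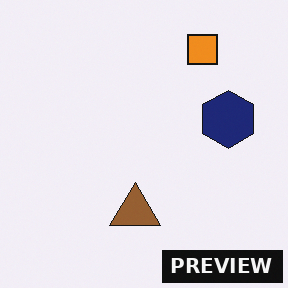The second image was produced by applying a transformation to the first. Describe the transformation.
Watermarked with the text "PREVIEW" in the lower-right corner.

A dark label reading "PREVIEW" appears in the lower-right corner.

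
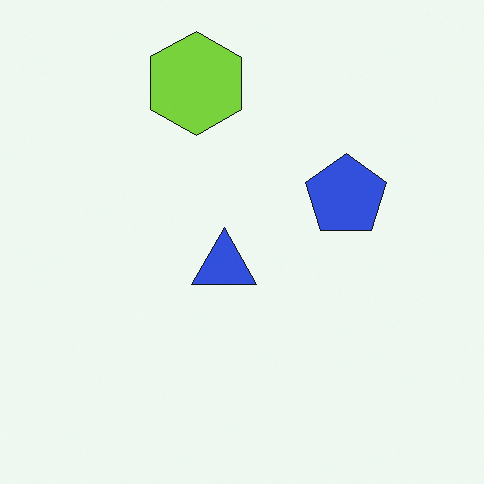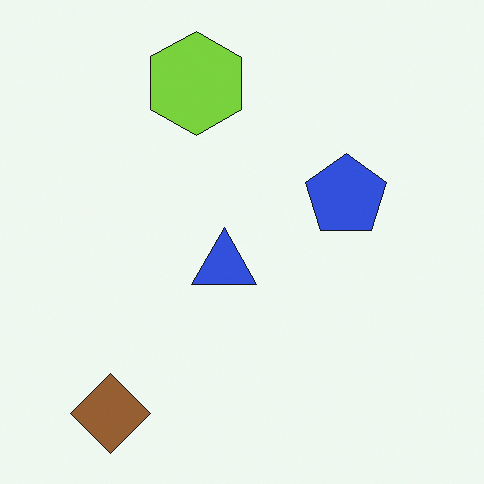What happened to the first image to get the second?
The image was overlaid with an additional brown diamond.

A brown diamond appears in the second image that is absent from the first.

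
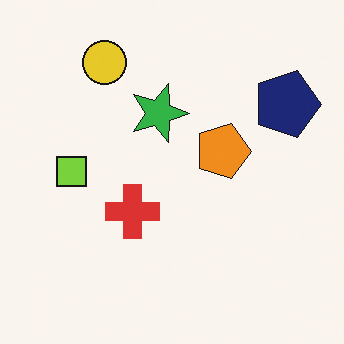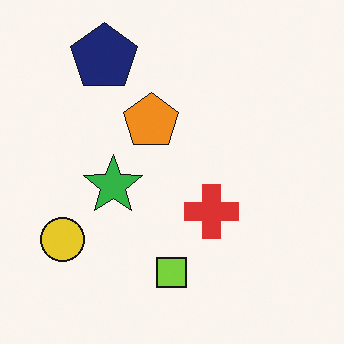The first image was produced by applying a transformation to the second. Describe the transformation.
The image was rotated 90° clockwise.

The navy pentagon sits in the top-left of the second image and the top-right of the first — consistent with a whole-image 90° clockwise rotation.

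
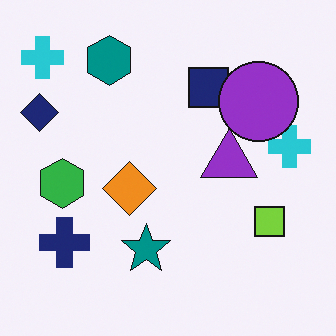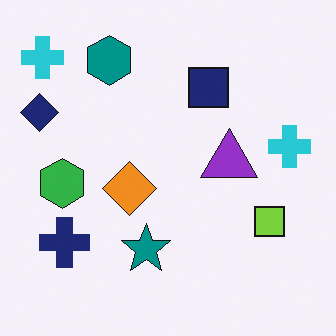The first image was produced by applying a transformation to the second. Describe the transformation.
The transformation is: overlaid with an additional purple circle.

A purple circle appears in the first image that is absent from the second.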